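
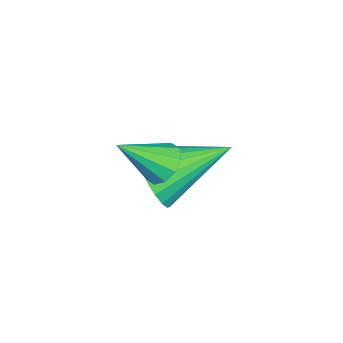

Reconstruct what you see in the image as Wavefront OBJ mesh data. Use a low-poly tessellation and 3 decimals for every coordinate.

v 0.602 2.034 -0.709
v 0.959 2.506 -1.452
v 0.018 3.826 0.149
v 0.588 2.44 -1.567
v 0.218 2.304 -1.535
v -0.085 2.121 -1.359
v -0.269 1.924 -1.071
v -0.303 1.745 -0.72
v -0.18 1.616 -0.368
v 0.078 1.56 -0.074
v 0.427 1.585 0.11
v 0.806 1.689 0.153
v 1.15 1.852 0.046
v 1.399 2.047 -0.191
v 1.51 2.239 -0.517
v 1.464 2.396 -0.877
v 1.27 2.491 -1.207
v 2.248 2.555 1.372
v 2.714 2.437 1.031
v 2.672 1.585 2.288
v 2.81 2.7 1.265
v 2.69 2.907 1.54
v 2.402 2.98 1.751
v 2.055 2.891 1.817
v 1.781 2.673 1.713
v 1.686 2.41 1.479
v 1.805 2.203 1.204
v 2.093 2.13 0.993
v 2.441 2.219 0.927
f 2 1 4
f 2 4 3
f 4 1 5
f 4 5 3
f 5 1 6
f 5 6 3
f 6 1 7
f 6 7 3
f 7 1 8
f 7 8 3
f 8 1 9
f 8 9 3
f 9 1 10
f 9 10 3
f 10 1 11
f 10 11 3
f 11 1 12
f 11 12 3
f 12 1 13
f 12 13 3
f 13 1 14
f 13 14 3
f 14 1 15
f 14 15 3
f 15 1 16
f 15 16 3
f 16 1 17
f 16 17 3
f 17 1 2
f 17 2 3
f 19 18 21
f 19 21 20
f 21 18 22
f 21 22 20
f 22 18 23
f 22 23 20
f 23 18 24
f 23 24 20
f 24 18 25
f 24 25 20
f 25 18 26
f 25 26 20
f 26 18 27
f 26 27 20
f 27 18 28
f 27 28 20
f 28 18 29
f 28 29 20
f 29 18 19
f 29 19 20



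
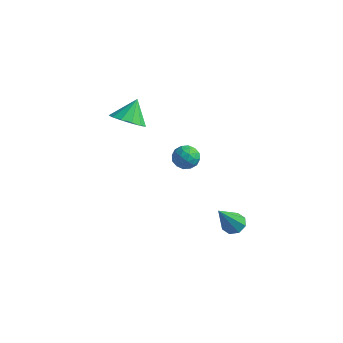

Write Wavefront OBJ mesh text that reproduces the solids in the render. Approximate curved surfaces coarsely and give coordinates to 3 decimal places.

v 3.058 1.185 -1.766
v 3.538 0.884 -1.93
v 2.942 0.095 -0.094
v 3.639 1.249 -1.684
v 3.399 1.577 -1.487
v 2.96 1.676 -1.453
v 2.578 1.487 -1.603
v 2.477 1.122 -1.848
v 2.716 0.794 -2.045
v 3.156 0.695 -2.079
v -2.87 1.595 2.267
v -2.013 1.421 2.431
v -2.89 2.405 3.233
v -2.02 1.805 2.109
v -2.297 2.122 1.837
v -2.756 2.273 1.702
v -3.251 2.208 1.746
v -3.625 1.949 1.956
v -3.76 1.577 2.265
v -3.612 1.211 2.574
v -3.229 0.968 2.786
v -2.732 0.923 2.834
v -2.278 1.092 2.701
v -0.366 2.164 1.281
v 0.292 2.289 1.349
v -0.152 1.491 0.451
v 0.506 1.616 0.519
v 0.179 1.266 0.992
v 0.047 1.682 1.505
v 0.093 2.098 0.295
v -0.039 2.514 0.808
v 0.575 2.248 0.74
v 0.629 1.734 1.17
v -0.489 2.046 0.63
v -0.435 1.532 1.06
v -0.055 2.285 1.387
v 0.195 1.495 0.413
v 0.004 1.289 0.69
v 0.39 1.362 0.73
v -0.199 1.928 1.479
v 0.187 2.002 1.519
v 0.121 1.401 1.31
v -0.047 1.778 0.281
v 0.339 1.852 0.321
v -0.25 2.418 1.07
v 0.136 2.491 1.11
v 0.019 2.379 0.49
v 0.498 2.335 1.069
v 0.623 1.94 0.582
v 0.38 2.223 0.45
v 0.303 2.467 0.752
v 0.529 2.033 1.323
v 0.654 1.638 0.835
v 0.463 1.432 1.113
v 0.385 1.676 1.414
v 0.696 2.009 0.965
v -0.514 2.142 0.965
v -0.389 1.747 0.477
v -0.245 2.104 0.386
v -0.323 2.348 0.687
v -0.483 1.84 1.218
v -0.358 1.445 0.731
v -0.163 1.313 1.048
v -0.24 1.557 1.35
v -0.556 1.771 0.835
f 2 1 4
f 2 4 3
f 4 1 5
f 4 5 3
f 5 1 6
f 5 6 3
f 6 1 7
f 6 7 3
f 7 1 8
f 7 8 3
f 8 1 9
f 8 9 3
f 9 1 10
f 9 10 3
f 10 1 2
f 10 2 3
f 12 11 14
f 12 14 13
f 14 11 15
f 14 15 13
f 15 11 16
f 15 16 13
f 16 11 17
f 16 17 13
f 17 11 18
f 17 18 13
f 18 11 19
f 18 19 13
f 19 11 20
f 19 20 13
f 20 11 21
f 20 21 13
f 21 11 22
f 21 22 13
f 22 11 23
f 22 23 13
f 23 11 12
f 23 12 13
f 24 61 40
f 61 35 64
f 40 64 29
f 61 64 40
f 24 40 36
f 40 29 41
f 36 41 25
f 40 41 36
f 24 36 45
f 36 25 46
f 45 46 31
f 36 46 45
f 24 45 57
f 45 31 60
f 57 60 34
f 45 60 57
f 24 57 61
f 57 34 65
f 61 65 35
f 57 65 61
f 25 41 52
f 41 29 55
f 52 55 33
f 41 55 52
f 29 64 42
f 64 35 63
f 42 63 28
f 64 63 42
f 35 65 62
f 65 34 58
f 62 58 26
f 65 58 62
f 34 60 59
f 60 31 47
f 59 47 30
f 60 47 59
f 31 46 51
f 46 25 48
f 51 48 32
f 46 48 51
f 27 53 39
f 53 33 54
f 39 54 28
f 53 54 39
f 27 39 37
f 39 28 38
f 37 38 26
f 39 38 37
f 27 37 44
f 37 26 43
f 44 43 30
f 37 43 44
f 27 44 49
f 44 30 50
f 49 50 32
f 44 50 49
f 27 49 53
f 49 32 56
f 53 56 33
f 49 56 53
f 28 54 42
f 54 33 55
f 42 55 29
f 54 55 42
f 26 38 62
f 38 28 63
f 62 63 35
f 38 63 62
f 30 43 59
f 43 26 58
f 59 58 34
f 43 58 59
f 32 50 51
f 50 30 47
f 51 47 31
f 50 47 51
f 33 56 52
f 56 32 48
f 52 48 25
f 56 48 52



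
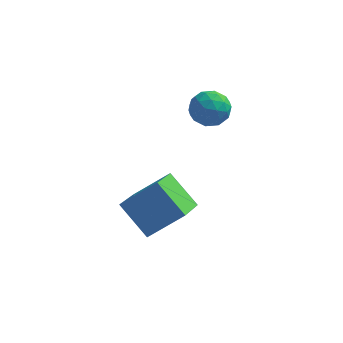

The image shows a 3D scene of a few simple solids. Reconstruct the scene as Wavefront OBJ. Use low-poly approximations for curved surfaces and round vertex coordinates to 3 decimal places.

v -4.3 -2.684 -0.819
v -2.898 -2.141 0.359
v -4.224 -0.75 -1.801
v -2.821 -0.207 -0.623
v -3.019 -3.353 -2.037
v -1.616 -2.81 -0.859
v -2.942 -1.419 -3.019
v -1.54 -0.876 -1.841
v -1.611 1.678 3.178
v -0.758 1.431 2.918
v -2.142 0.369 2.682
v -1.289 0.122 2.422
v -1.496 0.192 3.321
v -1.168 1.001 3.628
v -1.732 0.799 1.972
v -1.404 1.608 2.279
v -0.833 0.888 2.173
v -0.687 0.513 3.006
v -2.213 1.287 2.594
v -2.067 0.912 3.427
v -1.138 1.669 3.092
v -1.762 0.131 2.508
v -1.884 0.172 3.036
v -1.383 0.027 2.884
v -1.379 1.417 3.509
v -0.878 1.271 3.356
v -1.312 0.543 3.592
v -2.022 0.529 2.244
v -1.521 0.383 2.091
v -1.517 1.773 2.716
v -1.016 1.628 2.564
v -1.588 1.257 2.008
v -0.681 1.205 2.501
v -0.992 0.435 2.209
v -1.253 0.833 1.945
v -1.06 1.309 2.125
v -0.595 0.984 2.991
v -0.907 0.215 2.699
v -1.029 0.256 3.227
v -0.836 0.732 3.408
v -0.639 0.665 2.553
v -1.993 1.585 2.901
v -2.305 0.816 2.609
v -2.064 1.068 2.192
v -1.871 1.544 2.373
v -1.908 1.365 3.391
v -2.219 0.595 3.099
v -1.84 0.491 3.475
v -1.647 0.967 3.655
v -2.261 1.135 3.047
f 2 4 1
f 5 2 1
f 1 4 3
f 3 5 1
f 2 8 4
f 6 2 5
f 6 8 2
f 4 8 3
f 7 5 3
f 3 8 7
f 7 6 5
f 8 6 7
f 9 46 25
f 46 20 49
f 25 49 14
f 46 49 25
f 9 25 21
f 25 14 26
f 21 26 10
f 25 26 21
f 9 21 30
f 21 10 31
f 30 31 16
f 21 31 30
f 9 30 42
f 30 16 45
f 42 45 19
f 30 45 42
f 9 42 46
f 42 19 50
f 46 50 20
f 42 50 46
f 10 26 37
f 26 14 40
f 37 40 18
f 26 40 37
f 14 49 27
f 49 20 48
f 27 48 13
f 49 48 27
f 20 50 47
f 50 19 43
f 47 43 11
f 50 43 47
f 19 45 44
f 45 16 32
f 44 32 15
f 45 32 44
f 16 31 36
f 31 10 33
f 36 33 17
f 31 33 36
f 12 38 24
f 38 18 39
f 24 39 13
f 38 39 24
f 12 24 22
f 24 13 23
f 22 23 11
f 24 23 22
f 12 22 29
f 22 11 28
f 29 28 15
f 22 28 29
f 12 29 34
f 29 15 35
f 34 35 17
f 29 35 34
f 12 34 38
f 34 17 41
f 38 41 18
f 34 41 38
f 13 39 27
f 39 18 40
f 27 40 14
f 39 40 27
f 11 23 47
f 23 13 48
f 47 48 20
f 23 48 47
f 15 28 44
f 28 11 43
f 44 43 19
f 28 43 44
f 17 35 36
f 35 15 32
f 36 32 16
f 35 32 36
f 18 41 37
f 41 17 33
f 37 33 10
f 41 33 37



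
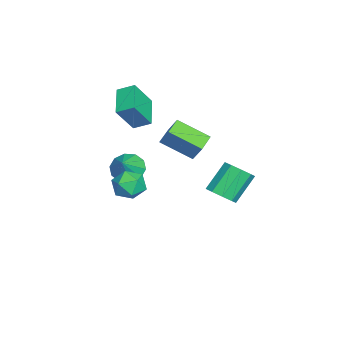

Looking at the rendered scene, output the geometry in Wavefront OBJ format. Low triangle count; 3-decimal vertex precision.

v -4.618 -1.393 1.959
v -4.546 -0.447 2.411
v -2.924 -1.193 1.27
v -2.852 -0.248 1.721
v -3.908 -2.172 3.479
v -3.836 -1.227 3.93
v -2.214 -1.973 2.789
v -2.142 -1.027 3.241
v -2.471 3.355 -3.173
v -1.829 3.997 -3.116
v -2.826 4.867 -1.67
v -3.469 4.225 -1.727
v -2.267 4.17 -3.522
v -3.265 5.04 -2.076
v -2.801 3.962 -3.765
v -3.799 4.832 -2.32
v -3.18 3.47 -3.731
v -4.178 4.339 -2.285
v -3.228 2.924 -3.436
v -4.226 3.794 -1.99
v -2.922 2.58 -3.018
v -3.919 3.449 -1.572
v -2.404 2.599 -2.672
v -3.402 3.468 -1.226
v -1.918 2.971 -2.561
v -2.916 3.841 -1.115
v -1.691 3.524 -2.736
v -2.689 4.393 -1.29
v 2.388 0.021 1.209
v 3.01 0.313 0.558
v 2.77 -1.433 0.922
v 3.392 -1.141 0.271
v 3.553 -0.973 1.188
v 3.317 -0.074 1.365
v 2.463 -1.046 0.115
v 2.227 -0.147 0.292
v 3.056 -0.347 -0.118
v 3.73 -0.301 0.545
v 2.05 -0.819 0.935
v 2.724 -0.773 1.598
v -0.899 2.093 0.442
v -1.144 0.38 1.404
v -1.996 2.4 0.709
v -2.241 0.687 1.671
v -0.519 2.593 1.429
v -0.764 0.88 2.391
v -1.616 2.9 1.696
v -1.861 1.187 2.658
v -2.672 -1.469 -1.581
v -2.068 -1.8 -2.249
v -1.608 -1.591 -0.559
v -2.017 -1.209 -2.232
v -2.216 -0.718 -1.966
v -2.59 -0.513 -1.553
v -2.994 -0.674 -1.15
v -3.276 -1.139 -0.912
v -3.327 -1.729 -0.929
v -3.128 -2.221 -1.195
v -2.755 -2.425 -1.608
v -2.35 -2.265 -2.011
f 2 4 1
f 5 2 1
f 1 4 3
f 3 5 1
f 2 8 4
f 6 2 5
f 6 8 2
f 4 8 3
f 7 5 3
f 3 8 7
f 7 6 5
f 8 6 7
f 10 9 13
f 10 13 11
f 11 13 14
f 11 14 12
f 13 9 15
f 13 15 14
f 14 15 16
f 14 16 12
f 15 9 17
f 15 17 16
f 16 17 18
f 16 18 12
f 17 9 19
f 17 19 18
f 18 19 20
f 18 20 12
f 19 9 21
f 19 21 20
f 20 21 22
f 20 22 12
f 21 9 23
f 21 23 22
f 22 23 24
f 22 24 12
f 23 9 25
f 23 25 24
f 24 25 26
f 24 26 12
f 25 9 27
f 25 27 26
f 26 27 28
f 26 28 12
f 27 9 10
f 27 10 28
f 28 10 11
f 28 11 12
f 29 40 34
f 29 34 30
f 29 30 36
f 29 36 39
f 29 39 40
f 30 34 38
f 34 40 33
f 40 39 31
f 39 36 35
f 36 30 37
f 32 38 33
f 32 33 31
f 32 31 35
f 32 35 37
f 32 37 38
f 33 38 34
f 31 33 40
f 35 31 39
f 37 35 36
f 38 37 30
f 42 44 41
f 45 42 41
f 41 44 43
f 43 45 41
f 42 48 44
f 46 42 45
f 46 48 42
f 44 48 43
f 47 45 43
f 43 48 47
f 47 46 45
f 48 46 47
f 50 49 52
f 50 52 51
f 52 49 53
f 52 53 51
f 53 49 54
f 53 54 51
f 54 49 55
f 54 55 51
f 55 49 56
f 55 56 51
f 56 49 57
f 56 57 51
f 57 49 58
f 57 58 51
f 58 49 59
f 58 59 51
f 59 49 60
f 59 60 51
f 60 49 50
f 60 50 51



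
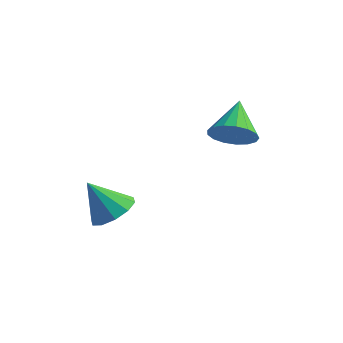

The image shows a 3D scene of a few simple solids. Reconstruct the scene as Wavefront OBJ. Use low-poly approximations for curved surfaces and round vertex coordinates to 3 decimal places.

v 0.594 0.317 3.282
v 1.455 0.373 3.601
v 0.186 1.703 4.138
v 1.465 0.606 3.227
v 1.276 0.774 2.867
v 0.93 0.836 2.601
v 0.508 0.78 2.491
v 0.105 0.617 2.563
v -0.186 0.386 2.799
v -0.298 0.139 3.145
v -0.206 -0.068 3.523
v 0.069 -0.186 3.846
v 0.465 -0.189 4.039
v 0.89 -0.076 4.059
v 1.247 0.126 3.901
v -2.259 -3.181 0.615
v -1.558 -2.894 1.137
v -3.161 -3.359 1.925
v -1.864 -2.438 0.988
v -2.321 -2.266 0.697
v -2.755 -2.444 0.375
v -2.999 -2.902 0.144
v -2.961 -3.467 0.093
v -2.655 -3.923 0.242
v -2.197 -4.095 0.533
v -1.764 -3.918 0.855
v -1.52 -3.459 1.086
f 2 1 4
f 2 4 3
f 4 1 5
f 4 5 3
f 5 1 6
f 5 6 3
f 6 1 7
f 6 7 3
f 7 1 8
f 7 8 3
f 8 1 9
f 8 9 3
f 9 1 10
f 9 10 3
f 10 1 11
f 10 11 3
f 11 1 12
f 11 12 3
f 12 1 13
f 12 13 3
f 13 1 14
f 13 14 3
f 14 1 15
f 14 15 3
f 15 1 2
f 15 2 3
f 17 16 19
f 17 19 18
f 19 16 20
f 19 20 18
f 20 16 21
f 20 21 18
f 21 16 22
f 21 22 18
f 22 16 23
f 22 23 18
f 23 16 24
f 23 24 18
f 24 16 25
f 24 25 18
f 25 16 26
f 25 26 18
f 26 16 27
f 26 27 18
f 27 16 17
f 27 17 18



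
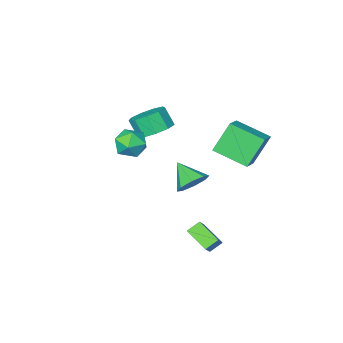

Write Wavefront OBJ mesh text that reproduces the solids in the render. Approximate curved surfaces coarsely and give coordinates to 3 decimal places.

v -1.085 -0.318 -1.53
v -0.764 -0.87 -2.338
v -0.915 -1.682 -0.53
v -0.169 -0.518 -1.958
v -0.111 -0.048 -1.327
v -0.624 0.263 -0.815
v -1.406 0.234 -0.722
v -2 -0.118 -1.102
v -2.058 -0.587 -1.732
v -1.546 -0.899 -2.245
v 0.698 4.131 -3.564
v 0.948 2.712 -2.916
v -0.033 4.23 -3.066
v 0.217 2.811 -2.418
v 1.263 4.569 -2.822
v 1.513 3.15 -2.174
v 0.532 4.668 -2.324
v 0.782 3.249 -1.676
v -0.02 -2.395 2.004
v 0.523 -1.542 2.435
v 0.723 -2.211 3.508
v 0.18 -3.065 3.076
v -0.208 -1.492 2.602
v -0.009 -2.161 3.675
v -0.852 -1.865 2.489
v -0.652 -2.534 3.562
v -1.106 -2.486 2.149
v -0.907 -3.155 3.222
v -0.852 -3.065 1.741
v -0.653 -3.734 2.814
v -0.209 -3.33 1.456
v -0.009 -3.999 2.528
v 0.523 -3.158 1.427
v 0.723 -3.827 2.499
v 1.001 -2.629 1.668
v 1.201 -3.298 2.74
v 1.001 -1.991 2.066
v 1.201 -2.66 3.139
v -2.014 2.425 4.827
v -1.041 3.259 5.413
v -3.054 4.11 4.157
v -2.081 4.944 4.744
v -0.959 2.396 3.116
v 0.014 3.23 3.703
v -1.999 4.081 2.447
v -1.026 4.915 3.033
v 3.312 1.114 3.151
v 3.824 1.098 4.034
v 2.656 -0.358 3.506
v 3.168 -0.374 4.389
v 2.403 0.288 4.254
v 2.809 1.198 4.034
v 3.671 -0.458 3.506
v 4.077 0.452 3.286
v 4.046 0.127 4.252
v 3.262 0.588 4.715
v 3.218 0.152 2.825
v 2.434 0.613 3.288
f 2 1 4
f 2 4 3
f 4 1 5
f 4 5 3
f 5 1 6
f 5 6 3
f 6 1 7
f 6 7 3
f 7 1 8
f 7 8 3
f 8 1 9
f 8 9 3
f 9 1 10
f 9 10 3
f 10 1 2
f 10 2 3
f 12 14 11
f 15 12 11
f 11 14 13
f 13 15 11
f 12 18 14
f 16 12 15
f 16 18 12
f 14 18 13
f 17 15 13
f 13 18 17
f 17 16 15
f 18 16 17
f 20 19 23
f 20 23 21
f 21 23 24
f 21 24 22
f 23 19 25
f 23 25 24
f 24 25 26
f 24 26 22
f 25 19 27
f 25 27 26
f 26 27 28
f 26 28 22
f 27 19 29
f 27 29 28
f 28 29 30
f 28 30 22
f 29 19 31
f 29 31 30
f 30 31 32
f 30 32 22
f 31 19 33
f 31 33 32
f 32 33 34
f 32 34 22
f 33 19 35
f 33 35 34
f 34 35 36
f 34 36 22
f 35 19 37
f 35 37 36
f 36 37 38
f 36 38 22
f 37 19 20
f 37 20 38
f 38 20 21
f 38 21 22
f 40 42 39
f 43 40 39
f 39 42 41
f 41 43 39
f 40 46 42
f 44 40 43
f 44 46 40
f 42 46 41
f 45 43 41
f 41 46 45
f 45 44 43
f 46 44 45
f 47 58 52
f 47 52 48
f 47 48 54
f 47 54 57
f 47 57 58
f 48 52 56
f 52 58 51
f 58 57 49
f 57 54 53
f 54 48 55
f 50 56 51
f 50 51 49
f 50 49 53
f 50 53 55
f 50 55 56
f 51 56 52
f 49 51 58
f 53 49 57
f 55 53 54
f 56 55 48



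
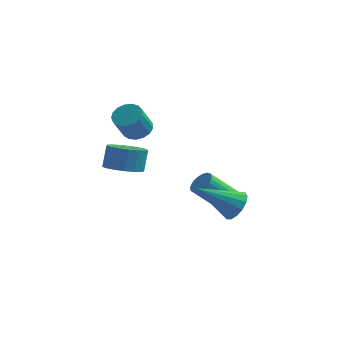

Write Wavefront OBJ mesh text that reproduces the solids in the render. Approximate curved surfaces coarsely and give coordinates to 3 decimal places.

v 4.193 0.551 -1.129
v 4.485 0.974 -0.503
v 2.587 -0.111 0.069
v 4.228 1.239 -0.702
v 3.961 1.319 -1.015
v 3.756 1.193 -1.359
v 3.669 0.896 -1.641
v 3.722 0.506 -1.786
v 3.901 0.128 -1.754
v 4.159 -0.136 -1.555
v 4.425 -0.217 -1.242
v 4.63 -0.091 -0.898
v 4.717 0.207 -0.616
v 4.664 0.597 -0.471
v -1.2 4.007 0.99
v -0.825 4.502 1.374
v -1.086 3.769 2.574
v -1.46 3.273 2.19
v -1.153 4.624 1.377
v -1.414 3.891 2.577
v -1.491 4.604 1.292
v -1.752 3.871 2.491
v -1.762 4.447 1.137
v -2.023 3.714 2.337
v -1.905 4.19 0.949
v -2.166 3.457 2.148
v -1.886 3.89 0.77
v -2.147 3.157 1.97
v -1.709 3.617 0.641
v -1.97 2.884 1.841
v -1.416 3.434 0.593
v -1.677 2.701 1.793
v -1.073 3.381 0.635
v -1.334 2.648 1.835
v -0.759 3.472 0.759
v -1.02 2.739 1.959
v -0.546 3.685 0.936
v -0.807 2.952 2.136
v -0.483 3.972 1.125
v -0.744 3.239 2.325
v -0.584 4.267 1.283
v -0.845 3.534 2.483
v 3.373 2.955 -2.399
v 3.82 3.072 -1.955
v 2.613 2.462 -0.578
v 2.167 2.345 -1.021
v 3.691 3.304 -1.966
v 2.484 2.694 -0.589
v 3.506 3.476 -2.051
v 2.299 2.866 -0.674
v 3.299 3.558 -2.197
v 2.092 2.948 -0.82
v 3.104 3.535 -2.377
v 1.898 2.925 -1
v 2.957 3.413 -2.561
v 1.75 2.803 -1.184
v 2.881 3.211 -2.717
v 1.674 2.601 -1.34
v 2.89 2.965 -2.818
v 1.683 2.354 -1.441
v 2.983 2.717 -2.846
v 1.776 2.107 -1.469
v 3.143 2.51 -2.797
v 1.937 1.9 -1.42
v 3.344 2.381 -2.679
v 2.137 1.771 -1.302
v 3.549 2.35 -2.513
v 2.342 1.74 -1.136
v 3.724 2.424 -2.326
v 2.517 1.814 -0.949
v 3.838 2.59 -2.153
v 2.632 1.98 -0.775
v 3.872 2.819 -2.021
v 2.666 2.209 -0.644
v -1.604 3.067 -1.138
v -0.691 2.849 -1.081
v -0.644 3.336 0.015
v -1.556 3.553 -0.042
v -0.692 3.261 -1.263
v -0.645 3.747 -0.167
v -0.902 3.628 -1.417
v -0.855 4.114 -0.321
v -1.273 3.866 -1.507
v -1.226 4.352 -0.411
v -1.72 3.921 -1.512
v -1.673 4.408 -0.416
v -2.14 3.781 -1.432
v -2.092 4.267 -0.336
v -2.437 3.477 -1.284
v -2.39 3.963 -0.188
v -2.543 3.079 -1.103
v -2.496 3.565 -0.007
v -2.434 2.678 -0.93
v -2.387 3.165 0.166
v -2.135 2.367 -0.805
v -2.088 2.853 0.291
v -1.714 2.215 -0.756
v -1.667 2.702 0.34
v -1.268 2.259 -0.794
v -1.221 2.745 0.302
v -0.899 2.488 -0.912
v -0.851 2.974 0.185
f 2 1 4
f 2 4 3
f 4 1 5
f 4 5 3
f 5 1 6
f 5 6 3
f 6 1 7
f 6 7 3
f 7 1 8
f 7 8 3
f 8 1 9
f 8 9 3
f 9 1 10
f 9 10 3
f 10 1 11
f 10 11 3
f 11 1 12
f 11 12 3
f 12 1 13
f 12 13 3
f 13 1 14
f 13 14 3
f 14 1 2
f 14 2 3
f 16 15 19
f 16 19 17
f 17 19 20
f 17 20 18
f 19 15 21
f 19 21 20
f 20 21 22
f 20 22 18
f 21 15 23
f 21 23 22
f 22 23 24
f 22 24 18
f 23 15 25
f 23 25 24
f 24 25 26
f 24 26 18
f 25 15 27
f 25 27 26
f 26 27 28
f 26 28 18
f 27 15 29
f 27 29 28
f 28 29 30
f 28 30 18
f 29 15 31
f 29 31 30
f 30 31 32
f 30 32 18
f 31 15 33
f 31 33 32
f 32 33 34
f 32 34 18
f 33 15 35
f 33 35 34
f 34 35 36
f 34 36 18
f 35 15 37
f 35 37 36
f 36 37 38
f 36 38 18
f 37 15 39
f 37 39 38
f 38 39 40
f 38 40 18
f 39 15 41
f 39 41 40
f 40 41 42
f 40 42 18
f 41 15 16
f 41 16 42
f 42 16 17
f 42 17 18
f 44 43 47
f 44 47 45
f 45 47 48
f 45 48 46
f 47 43 49
f 47 49 48
f 48 49 50
f 48 50 46
f 49 43 51
f 49 51 50
f 50 51 52
f 50 52 46
f 51 43 53
f 51 53 52
f 52 53 54
f 52 54 46
f 53 43 55
f 53 55 54
f 54 55 56
f 54 56 46
f 55 43 57
f 55 57 56
f 56 57 58
f 56 58 46
f 57 43 59
f 57 59 58
f 58 59 60
f 58 60 46
f 59 43 61
f 59 61 60
f 60 61 62
f 60 62 46
f 61 43 63
f 61 63 62
f 62 63 64
f 62 64 46
f 63 43 65
f 63 65 64
f 64 65 66
f 64 66 46
f 65 43 67
f 65 67 66
f 66 67 68
f 66 68 46
f 67 43 69
f 67 69 68
f 68 69 70
f 68 70 46
f 69 43 71
f 69 71 70
f 70 71 72
f 70 72 46
f 71 43 73
f 71 73 72
f 72 73 74
f 72 74 46
f 73 43 44
f 73 44 74
f 74 44 45
f 74 45 46
f 76 75 79
f 76 79 77
f 77 79 80
f 77 80 78
f 79 75 81
f 79 81 80
f 80 81 82
f 80 82 78
f 81 75 83
f 81 83 82
f 82 83 84
f 82 84 78
f 83 75 85
f 83 85 84
f 84 85 86
f 84 86 78
f 85 75 87
f 85 87 86
f 86 87 88
f 86 88 78
f 87 75 89
f 87 89 88
f 88 89 90
f 88 90 78
f 89 75 91
f 89 91 90
f 90 91 92
f 90 92 78
f 91 75 93
f 91 93 92
f 92 93 94
f 92 94 78
f 93 75 95
f 93 95 94
f 94 95 96
f 94 96 78
f 95 75 97
f 95 97 96
f 96 97 98
f 96 98 78
f 97 75 99
f 97 99 98
f 98 99 100
f 98 100 78
f 99 75 101
f 99 101 100
f 100 101 102
f 100 102 78
f 101 75 76
f 101 76 102
f 102 76 77
f 102 77 78



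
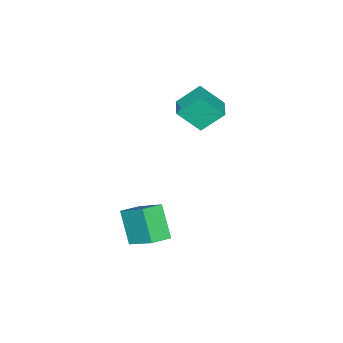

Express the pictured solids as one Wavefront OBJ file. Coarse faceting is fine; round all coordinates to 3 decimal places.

v -3.568 -1.109 0.394
v -2.958 -2.082 1.579
v -2.681 -0.448 0.481
v -2.071 -1.421 1.665
v -2.829 -1.959 -0.685
v -2.219 -2.932 0.499
v -1.942 -1.298 -0.599
v -1.332 -2.271 0.586
v 3.14 -2.165 -3.244
v 3.439 -0.658 -1.996
v 2.186 -1.806 -3.45
v 2.485 -0.298 -2.202
v 3.815 -1.162 -4.618
v 4.114 0.346 -3.37
v 2.861 -0.802 -4.824
v 3.16 0.705 -3.576
f 2 4 1
f 5 2 1
f 1 4 3
f 3 5 1
f 2 8 4
f 6 2 5
f 6 8 2
f 4 8 3
f 7 5 3
f 3 8 7
f 7 6 5
f 8 6 7
f 10 12 9
f 13 10 9
f 9 12 11
f 11 13 9
f 10 16 12
f 14 10 13
f 14 16 10
f 12 16 11
f 15 13 11
f 11 16 15
f 15 14 13
f 16 14 15



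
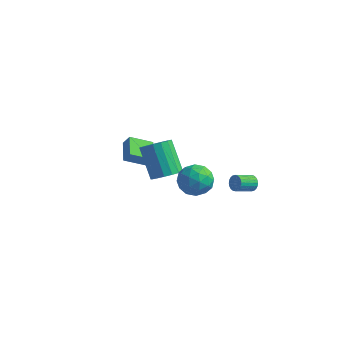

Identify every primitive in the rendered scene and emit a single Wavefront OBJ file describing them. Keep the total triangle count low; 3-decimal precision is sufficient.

v -0.32 0.493 0.192
v 0.429 0.914 0.55
v -0.772 1.607 2.245
v -1.52 1.187 1.888
v 0.244 1.226 0.292
v -0.956 1.92 1.987
v -0.069 1.37 0.011
v -1.27 2.064 1.706
v -0.44 1.314 -0.229
v -1.641 2.007 1.467
v -0.783 1.069 -0.372
v -1.984 1.763 1.324
v -1.021 0.693 -0.386
v -2.221 1.386 1.31
v -1.097 0.27 -0.267
v -2.298 0.964 1.428
v -0.996 -0.101 -0.043
v -2.196 0.593 1.652
v -0.739 -0.336 0.235
v -1.94 0.358 1.93
v -0.387 -0.381 0.503
v -1.587 0.313 2.198
v -0.019 -0.226 0.7
v -1.219 0.468 2.395
v 0.28 0.094 0.78
v -0.921 0.788 2.476
v 0.441 0.505 0.727
v -0.759 1.199 2.422
v 1.35 -0.293 2.138
v 2.124 0.444 2.048
v 1.896 -1.044 0.672
v 2.67 -0.307 0.582
v 2.714 -1.038 1.365
v 2.377 -0.574 2.271
v 1.643 -0.026 0.449
v 1.306 0.438 1.355
v 2.304 0.609 1.004
v 2.967 -0.016 1.57
v 1.053 -0.584 1.15
v 1.716 -1.209 1.716
v 1.689 0.141 2.222
v 2.331 -0.741 0.498
v 2.357 -1.171 0.959
v 2.812 -0.737 0.906
v 1.838 -0.457 2.353
v 2.293 -0.023 2.3
v 2.64 -0.894 1.899
v 1.727 -0.577 0.42
v 2.182 -0.143 0.367
v 1.208 0.137 1.814
v 1.663 0.571 1.761
v 1.38 0.294 0.821
v 2.25 0.672 1.555
v 2.571 0.231 0.693
v 1.967 0.395 0.615
v 1.769 0.668 1.148
v 2.639 0.305 1.888
v 2.96 -0.137 1.026
v 2.986 -0.566 1.487
v 2.788 -0.294 2.019
v 2.745 0.402 1.274
v 1.06 -0.463 1.694
v 1.381 -0.905 0.832
v 1.232 -0.306 0.701
v 1.034 -0.034 1.233
v 1.449 -0.831 2.027
v 1.77 -1.272 1.165
v 2.251 -1.268 1.572
v 2.053 -0.995 2.105
v 1.275 -1.002 1.446
v 3.887 2.439 0.064
v 4.221 2.467 0.474
v 3.747 1.51 0.927
v 3.413 1.481 0.516
v 4.062 2.579 0.544
v 3.588 1.622 0.996
v 3.876 2.669 0.541
v 3.402 1.712 0.993
v 3.692 2.725 0.465
v 3.218 1.767 0.917
v 3.537 2.737 0.328
v 3.063 1.779 0.78
v 3.436 2.703 0.151
v 2.962 1.746 0.603
v 3.403 2.629 -0.04
v 2.929 1.672 0.412
v 3.444 2.526 -0.214
v 2.971 1.569 0.238
v 3.553 2.41 -0.347
v 3.079 1.453 0.106
v 3.712 2.298 -0.416
v 3.238 1.341 0.036
v 3.898 2.208 -0.413
v 3.424 1.251 0.039
v 4.082 2.153 -0.337
v 3.608 1.195 0.115
v 4.237 2.141 -0.2
v 3.763 1.183 0.252
v 4.338 2.174 -0.023
v 3.864 1.217 0.429
v 4.371 2.248 0.168
v 3.897 1.291 0.62
v 4.329 2.351 0.342
v 3.856 1.394 0.794
v -4.03 1.659 -0.925
v -4.818 2.776 -0.474
v -3.066 2.609 -1.595
v -3.854 3.726 -1.144
v -3.586 1.694 -0.236
v -4.374 2.811 0.215
v -2.622 2.644 -0.906
v -3.41 3.761 -0.455
f 2 1 5
f 2 5 3
f 3 5 6
f 3 6 4
f 5 1 7
f 5 7 6
f 6 7 8
f 6 8 4
f 7 1 9
f 7 9 8
f 8 9 10
f 8 10 4
f 9 1 11
f 9 11 10
f 10 11 12
f 10 12 4
f 11 1 13
f 11 13 12
f 12 13 14
f 12 14 4
f 13 1 15
f 13 15 14
f 14 15 16
f 14 16 4
f 15 1 17
f 15 17 16
f 16 17 18
f 16 18 4
f 17 1 19
f 17 19 18
f 18 19 20
f 18 20 4
f 19 1 21
f 19 21 20
f 20 21 22
f 20 22 4
f 21 1 23
f 21 23 22
f 22 23 24
f 22 24 4
f 23 1 25
f 23 25 24
f 24 25 26
f 24 26 4
f 25 1 27
f 25 27 26
f 26 27 28
f 26 28 4
f 27 1 2
f 27 2 28
f 28 2 3
f 28 3 4
f 29 66 45
f 66 40 69
f 45 69 34
f 66 69 45
f 29 45 41
f 45 34 46
f 41 46 30
f 45 46 41
f 29 41 50
f 41 30 51
f 50 51 36
f 41 51 50
f 29 50 62
f 50 36 65
f 62 65 39
f 50 65 62
f 29 62 66
f 62 39 70
f 66 70 40
f 62 70 66
f 30 46 57
f 46 34 60
f 57 60 38
f 46 60 57
f 34 69 47
f 69 40 68
f 47 68 33
f 69 68 47
f 40 70 67
f 70 39 63
f 67 63 31
f 70 63 67
f 39 65 64
f 65 36 52
f 64 52 35
f 65 52 64
f 36 51 56
f 51 30 53
f 56 53 37
f 51 53 56
f 32 58 44
f 58 38 59
f 44 59 33
f 58 59 44
f 32 44 42
f 44 33 43
f 42 43 31
f 44 43 42
f 32 42 49
f 42 31 48
f 49 48 35
f 42 48 49
f 32 49 54
f 49 35 55
f 54 55 37
f 49 55 54
f 32 54 58
f 54 37 61
f 58 61 38
f 54 61 58
f 33 59 47
f 59 38 60
f 47 60 34
f 59 60 47
f 31 43 67
f 43 33 68
f 67 68 40
f 43 68 67
f 35 48 64
f 48 31 63
f 64 63 39
f 48 63 64
f 37 55 56
f 55 35 52
f 56 52 36
f 55 52 56
f 38 61 57
f 61 37 53
f 57 53 30
f 61 53 57
f 72 71 75
f 72 75 73
f 73 75 76
f 73 76 74
f 75 71 77
f 75 77 76
f 76 77 78
f 76 78 74
f 77 71 79
f 77 79 78
f 78 79 80
f 78 80 74
f 79 71 81
f 79 81 80
f 80 81 82
f 80 82 74
f 81 71 83
f 81 83 82
f 82 83 84
f 82 84 74
f 83 71 85
f 83 85 84
f 84 85 86
f 84 86 74
f 85 71 87
f 85 87 86
f 86 87 88
f 86 88 74
f 87 71 89
f 87 89 88
f 88 89 90
f 88 90 74
f 89 71 91
f 89 91 90
f 90 91 92
f 90 92 74
f 91 71 93
f 91 93 92
f 92 93 94
f 92 94 74
f 93 71 95
f 93 95 94
f 94 95 96
f 94 96 74
f 95 71 97
f 95 97 96
f 96 97 98
f 96 98 74
f 97 71 99
f 97 99 98
f 98 99 100
f 98 100 74
f 99 71 101
f 99 101 100
f 100 101 102
f 100 102 74
f 101 71 103
f 101 103 102
f 102 103 104
f 102 104 74
f 103 71 72
f 103 72 104
f 104 72 73
f 104 73 74
f 106 108 105
f 109 106 105
f 105 108 107
f 107 109 105
f 106 112 108
f 110 106 109
f 110 112 106
f 108 112 107
f 111 109 107
f 107 112 111
f 111 110 109
f 112 110 111



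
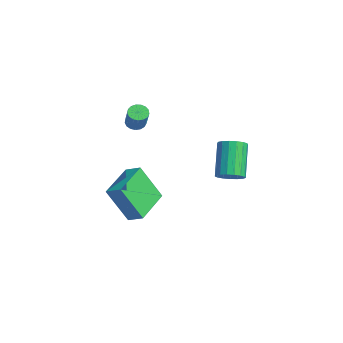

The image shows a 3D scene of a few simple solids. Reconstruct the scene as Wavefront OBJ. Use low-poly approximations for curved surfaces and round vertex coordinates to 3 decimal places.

v -2.9 -1.198 -3.124
v -3.282 -2.169 -1.187
v -4.378 0.258 -2.685
v -4.76 -0.714 -0.749
v -2.26 -0.666 -2.731
v -2.642 -1.638 -0.795
v -3.738 0.789 -2.293
v -4.12 -0.182 -0.356
v -3.194 -0.686 3.315
v -2.917 -1.03 3.059
v -2.089 -1.158 4.13
v -2.366 -0.814 4.385
v -2.812 -0.817 3.003
v -1.984 -0.945 4.074
v -2.795 -0.574 3.018
v -1.966 -0.702 4.089
v -2.868 -0.357 3.101
v -2.04 -0.484 4.172
v -3.017 -0.215 3.233
v -2.188 -0.342 4.304
v -3.206 -0.181 3.384
v -2.377 -0.308 4.455
v -3.393 -0.263 3.518
v -2.564 -0.39 4.589
v -3.534 -0.442 3.606
v -2.705 -0.569 4.677
v -3.597 -0.677 3.627
v -2.768 -0.804 4.698
v -3.568 -0.914 3.577
v -2.739 -1.041 4.648
v -3.454 -1.099 3.466
v -2.625 -1.226 4.537
v -3.28 -1.189 3.321
v -2.451 -1.316 4.392
v -3.086 -1.165 3.174
v -2.257 -1.292 4.245
v 0.732 2.575 1.123
v 1.168 2.238 1.571
v 0.025 2.768 3.085
v -0.412 3.105 2.637
v 1.294 2.554 1.556
v 0.151 3.084 3.07
v 1.292 2.874 1.441
v 0.148 3.404 2.955
v 1.161 3.125 1.254
v 0.017 3.655 2.768
v 0.932 3.251 1.037
v -0.212 3.781 2.551
v 0.657 3.222 0.84
v -0.487 3.752 2.354
v 0.399 3.044 0.707
v -0.745 3.574 2.221
v 0.217 2.759 0.67
v -0.926 3.289 2.184
v 0.154 2.432 0.736
v -0.99 2.962 2.25
v 0.223 2.138 0.891
v -0.921 2.668 2.405
v 0.408 1.944 1.1
v -0.736 2.474 2.613
v 0.668 1.894 1.313
v -0.476 2.424 2.827
v 0.942 2 1.483
v -0.202 2.53 2.997
f 2 4 1
f 5 2 1
f 1 4 3
f 3 5 1
f 2 8 4
f 6 2 5
f 6 8 2
f 4 8 3
f 7 5 3
f 3 8 7
f 7 6 5
f 8 6 7
f 10 9 13
f 10 13 11
f 11 13 14
f 11 14 12
f 13 9 15
f 13 15 14
f 14 15 16
f 14 16 12
f 15 9 17
f 15 17 16
f 16 17 18
f 16 18 12
f 17 9 19
f 17 19 18
f 18 19 20
f 18 20 12
f 19 9 21
f 19 21 20
f 20 21 22
f 20 22 12
f 21 9 23
f 21 23 22
f 22 23 24
f 22 24 12
f 23 9 25
f 23 25 24
f 24 25 26
f 24 26 12
f 25 9 27
f 25 27 26
f 26 27 28
f 26 28 12
f 27 9 29
f 27 29 28
f 28 29 30
f 28 30 12
f 29 9 31
f 29 31 30
f 30 31 32
f 30 32 12
f 31 9 33
f 31 33 32
f 32 33 34
f 32 34 12
f 33 9 35
f 33 35 34
f 34 35 36
f 34 36 12
f 35 9 10
f 35 10 36
f 36 10 11
f 36 11 12
f 38 37 41
f 38 41 39
f 39 41 42
f 39 42 40
f 41 37 43
f 41 43 42
f 42 43 44
f 42 44 40
f 43 37 45
f 43 45 44
f 44 45 46
f 44 46 40
f 45 37 47
f 45 47 46
f 46 47 48
f 46 48 40
f 47 37 49
f 47 49 48
f 48 49 50
f 48 50 40
f 49 37 51
f 49 51 50
f 50 51 52
f 50 52 40
f 51 37 53
f 51 53 52
f 52 53 54
f 52 54 40
f 53 37 55
f 53 55 54
f 54 55 56
f 54 56 40
f 55 37 57
f 55 57 56
f 56 57 58
f 56 58 40
f 57 37 59
f 57 59 58
f 58 59 60
f 58 60 40
f 59 37 61
f 59 61 60
f 60 61 62
f 60 62 40
f 61 37 63
f 61 63 62
f 62 63 64
f 62 64 40
f 63 37 38
f 63 38 64
f 64 38 39
f 64 39 40



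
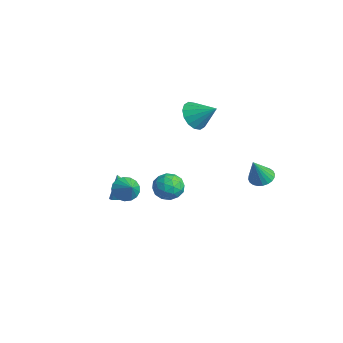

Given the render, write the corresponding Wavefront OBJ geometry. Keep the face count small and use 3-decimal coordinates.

v -1.21 -2.169 -1.89
v -0.609 -1.691 -1.603
v -1.71 -2.331 -0.57
v -0.899 -1.439 -1.682
v -1.261 -1.354 -1.808
v -1.611 -1.456 -1.953
v -1.87 -1.721 -2.084
v -1.977 -2.089 -2.17
v -1.909 -2.474 -2.192
v -1.681 -2.79 -2.144
v -1.345 -2.964 -2.039
v -0.978 -2.955 -1.899
v -0.665 -2.766 -1.757
v -0.476 -2.44 -1.646
v -0.456 -2.052 -1.59
v -4.201 3.425 1.084
v -3.856 3.882 0.264
v -3.179 4.255 1.976
v -4.244 4.182 0.431
v -4.621 4.278 0.772
v -4.885 4.146 1.198
v -4.966 3.821 1.592
v -4.842 3.39 1.851
v -4.546 2.968 1.904
v -4.158 2.669 1.737
v -3.781 2.573 1.395
v -3.517 2.705 0.97
v -3.436 3.03 0.575
v -3.56 3.461 0.317
v 2.056 -1.472 1.057
v 2.572 -1.054 1.623
v 3.188 -2.086 0.477
v 3.704 -1.668 1.043
v 3.169 -2.298 1.323
v 2.47 -1.919 1.682
v 3.29 -1.221 0.418
v 2.591 -0.842 0.777
v 3.335 -0.899 1.229
v 3.26 -1.565 1.788
v 2.5 -1.575 0.312
v 2.425 -2.241 0.871
v 2.215 -1.209 1.391
v 3.545 -1.931 0.709
v 3.231 -2.301 0.874
v 3.535 -2.056 1.207
v 2.155 -1.718 1.425
v 2.458 -1.472 1.758
v 2.809 -2.203 1.582
v 3.302 -1.668 0.342
v 3.605 -1.422 0.675
v 2.225 -1.084 0.893
v 2.529 -0.839 1.226
v 2.951 -0.937 0.518
v 2.967 -0.873 1.492
v 3.632 -1.233 1.151
v 3.389 -0.97 0.784
v 2.977 -0.748 0.994
v 2.923 -1.264 1.82
v 3.588 -1.625 1.48
v 3.274 -1.995 1.644
v 2.863 -1.772 1.855
v 3.371 -1.173 1.588
v 2.172 -1.515 0.62
v 2.837 -1.876 0.28
v 2.897 -1.368 0.245
v 2.486 -1.145 0.456
v 2.128 -1.907 0.949
v 2.793 -2.267 0.608
v 2.783 -2.392 1.106
v 2.371 -2.17 1.316
v 2.389 -1.967 0.512
v -0.415 -2.431 -0.868
v -0.018 -1.986 -1.37
v 0.455 -2.469 -0.212
v -0.18 -1.74 -1.141
v -0.396 -1.652 -0.849
v -0.616 -1.743 -0.562
v -0.791 -1.992 -0.344
v -0.879 -2.341 -0.247
v -0.861 -2.711 -0.292
v -0.741 -3.017 -0.469
v -0.546 -3.189 -0.737
v -0.321 -3.187 -1.035
v -0.118 -3.013 -1.295
v 0.017 -2.704 -1.457
v 0.053 -2.334 -1.484
v 3.116 3.614 0.43
v 3.814 3.615 0.3
v 3.384 2.946 1.87
v 3.781 3.862 0.421
v 3.647 4.071 0.543
v 3.432 4.211 0.648
v 3.169 4.26 0.72
v 2.898 4.211 0.747
v 2.66 4.07 0.727
v 2.491 3.861 0.661
v 2.418 3.613 0.56
v 2.45 3.366 0.439
v 2.584 3.157 0.317
v 2.799 3.017 0.212
v 3.062 2.968 0.14
v 3.334 3.017 0.113
v 3.572 3.158 0.133
v 3.74 3.367 0.199
f 2 1 4
f 2 4 3
f 4 1 5
f 4 5 3
f 5 1 6
f 5 6 3
f 6 1 7
f 6 7 3
f 7 1 8
f 7 8 3
f 8 1 9
f 8 9 3
f 9 1 10
f 9 10 3
f 10 1 11
f 10 11 3
f 11 1 12
f 11 12 3
f 12 1 13
f 12 13 3
f 13 1 14
f 13 14 3
f 14 1 15
f 14 15 3
f 15 1 2
f 15 2 3
f 17 16 19
f 17 19 18
f 19 16 20
f 19 20 18
f 20 16 21
f 20 21 18
f 21 16 22
f 21 22 18
f 22 16 23
f 22 23 18
f 23 16 24
f 23 24 18
f 24 16 25
f 24 25 18
f 25 16 26
f 25 26 18
f 26 16 27
f 26 27 18
f 27 16 28
f 27 28 18
f 28 16 29
f 28 29 18
f 29 16 17
f 29 17 18
f 30 67 46
f 67 41 70
f 46 70 35
f 67 70 46
f 30 46 42
f 46 35 47
f 42 47 31
f 46 47 42
f 30 42 51
f 42 31 52
f 51 52 37
f 42 52 51
f 30 51 63
f 51 37 66
f 63 66 40
f 51 66 63
f 30 63 67
f 63 40 71
f 67 71 41
f 63 71 67
f 31 47 58
f 47 35 61
f 58 61 39
f 47 61 58
f 35 70 48
f 70 41 69
f 48 69 34
f 70 69 48
f 41 71 68
f 71 40 64
f 68 64 32
f 71 64 68
f 40 66 65
f 66 37 53
f 65 53 36
f 66 53 65
f 37 52 57
f 52 31 54
f 57 54 38
f 52 54 57
f 33 59 45
f 59 39 60
f 45 60 34
f 59 60 45
f 33 45 43
f 45 34 44
f 43 44 32
f 45 44 43
f 33 43 50
f 43 32 49
f 50 49 36
f 43 49 50
f 33 50 55
f 50 36 56
f 55 56 38
f 50 56 55
f 33 55 59
f 55 38 62
f 59 62 39
f 55 62 59
f 34 60 48
f 60 39 61
f 48 61 35
f 60 61 48
f 32 44 68
f 44 34 69
f 68 69 41
f 44 69 68
f 36 49 65
f 49 32 64
f 65 64 40
f 49 64 65
f 38 56 57
f 56 36 53
f 57 53 37
f 56 53 57
f 39 62 58
f 62 38 54
f 58 54 31
f 62 54 58
f 73 72 75
f 73 75 74
f 75 72 76
f 75 76 74
f 76 72 77
f 76 77 74
f 77 72 78
f 77 78 74
f 78 72 79
f 78 79 74
f 79 72 80
f 79 80 74
f 80 72 81
f 80 81 74
f 81 72 82
f 81 82 74
f 82 72 83
f 82 83 74
f 83 72 84
f 83 84 74
f 84 72 85
f 84 85 74
f 85 72 86
f 85 86 74
f 86 72 73
f 86 73 74
f 88 87 90
f 88 90 89
f 90 87 91
f 90 91 89
f 91 87 92
f 91 92 89
f 92 87 93
f 92 93 89
f 93 87 94
f 93 94 89
f 94 87 95
f 94 95 89
f 95 87 96
f 95 96 89
f 96 87 97
f 96 97 89
f 97 87 98
f 97 98 89
f 98 87 99
f 98 99 89
f 99 87 100
f 99 100 89
f 100 87 101
f 100 101 89
f 101 87 102
f 101 102 89
f 102 87 103
f 102 103 89
f 103 87 104
f 103 104 89
f 104 87 88
f 104 88 89



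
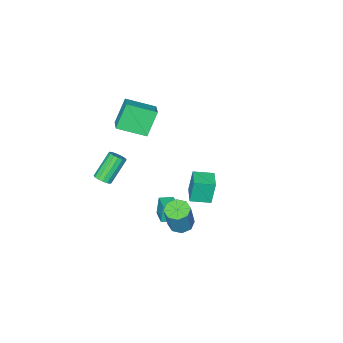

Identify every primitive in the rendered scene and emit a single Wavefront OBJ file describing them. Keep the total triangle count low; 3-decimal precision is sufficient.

v 1.605 -3.24 -1.019
v 2.023 -3.109 -0.654
v 0.813 -3.149 0.744
v 0.395 -3.28 0.379
v 1.913 -2.849 -0.742
v 0.703 -2.889 0.657
v 1.721 -2.694 -0.903
v 0.511 -2.734 0.496
v 1.498 -2.685 -1.096
v 0.288 -2.725 0.303
v 1.303 -2.825 -1.268
v 0.094 -2.865 0.131
v 1.19 -3.076 -1.374
v -0.02 -3.116 0.025
v 1.187 -3.371 -1.384
v -0.023 -3.411 0.014
v 1.297 -3.631 -1.297
v 0.087 -3.671 0.102
v 1.489 -3.786 -1.136
v 0.279 -3.826 0.263
v 1.712 -3.795 -0.943
v 0.502 -3.835 0.456
v 1.906 -3.655 -0.771
v 0.697 -3.695 0.628
v 2.02 -3.404 -0.665
v 0.81 -3.444 0.734
v 0.361 2.082 -2.035
v 0.812 2.652 -2.259
v 1.351 2.927 -0.468
v 0.899 2.358 -0.245
v 0.276 2.832 -2.125
v 0.814 3.107 -0.334
v -0.211 2.574 -1.939
v 0.327 2.849 -0.148
v -0.363 2.028 -1.809
v 0.176 2.303 -0.019
v -0.091 1.513 -1.812
v 0.448 1.788 -0.021
v 0.446 1.333 -1.946
v 0.984 1.608 -0.155
v 0.933 1.591 -2.132
v 1.471 1.866 -0.341
v 1.084 2.137 -2.261
v 1.623 2.412 -0.471
v -1.329 -0.625 -4.126
v -1.558 -0.68 -2.888
v -0.846 0.298 -3.995
v -1.075 0.243 -2.757
v -0.565 -1.043 -4.003
v -0.794 -1.098 -2.765
v -0.082 -0.12 -3.872
v -0.311 -0.175 -2.634
v -0.766 -3.908 4.504
v -0.107 -3.021 4.946
v -2.012 -2.666 3.87
v -1.353 -1.779 4.312
v 0.133 -3.801 2.948
v 0.792 -2.914 3.39
v -1.113 -2.559 2.314
v -0.454 -1.672 2.756
v -3.772 -1.834 -4.391
v -4.043 -1.759 -2.796
v -4.75 -1.018 -4.596
v -5.021 -0.943 -3.001
v -2.959 -0.837 -4.299
v -3.23 -0.762 -2.704
v -3.937 -0.021 -4.504
v -4.208 0.054 -2.909
f 2 1 5
f 2 5 3
f 3 5 6
f 3 6 4
f 5 1 7
f 5 7 6
f 6 7 8
f 6 8 4
f 7 1 9
f 7 9 8
f 8 9 10
f 8 10 4
f 9 1 11
f 9 11 10
f 10 11 12
f 10 12 4
f 11 1 13
f 11 13 12
f 12 13 14
f 12 14 4
f 13 1 15
f 13 15 14
f 14 15 16
f 14 16 4
f 15 1 17
f 15 17 16
f 16 17 18
f 16 18 4
f 17 1 19
f 17 19 18
f 18 19 20
f 18 20 4
f 19 1 21
f 19 21 20
f 20 21 22
f 20 22 4
f 21 1 23
f 21 23 22
f 22 23 24
f 22 24 4
f 23 1 25
f 23 25 24
f 24 25 26
f 24 26 4
f 25 1 2
f 25 2 26
f 26 2 3
f 26 3 4
f 28 27 31
f 28 31 29
f 29 31 32
f 29 32 30
f 31 27 33
f 31 33 32
f 32 33 34
f 32 34 30
f 33 27 35
f 33 35 34
f 34 35 36
f 34 36 30
f 35 27 37
f 35 37 36
f 36 37 38
f 36 38 30
f 37 27 39
f 37 39 38
f 38 39 40
f 38 40 30
f 39 27 41
f 39 41 40
f 40 41 42
f 40 42 30
f 41 27 43
f 41 43 42
f 42 43 44
f 42 44 30
f 43 27 28
f 43 28 44
f 44 28 29
f 44 29 30
f 46 48 45
f 49 46 45
f 45 48 47
f 47 49 45
f 46 52 48
f 50 46 49
f 50 52 46
f 48 52 47
f 51 49 47
f 47 52 51
f 51 50 49
f 52 50 51
f 54 56 53
f 57 54 53
f 53 56 55
f 55 57 53
f 54 60 56
f 58 54 57
f 58 60 54
f 56 60 55
f 59 57 55
f 55 60 59
f 59 58 57
f 60 58 59
f 62 64 61
f 65 62 61
f 61 64 63
f 63 65 61
f 62 68 64
f 66 62 65
f 66 68 62
f 64 68 63
f 67 65 63
f 63 68 67
f 67 66 65
f 68 66 67



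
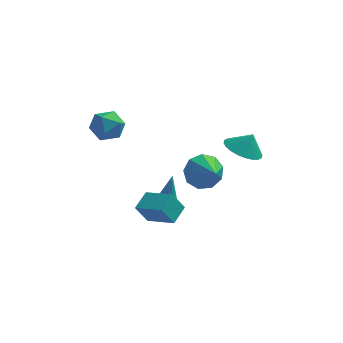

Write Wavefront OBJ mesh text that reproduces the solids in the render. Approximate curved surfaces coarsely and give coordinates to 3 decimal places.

v -2.44 0.158 4.256
v -1.935 0.153 3.48
v -3.425 -0.773 3.62
v -2.92 -0.778 2.844
v -2.596 -1.184 3.611
v -1.987 -0.608 4.004
v -3.373 -0.012 3.096
v -2.764 0.564 3.489
v -2.511 0.048 2.764
v -2.031 -0.676 3.082
v -3.329 0.056 4.018
v -2.849 -0.668 4.336
v -0.727 -0.902 -2.4
v -1.254 -1.175 -1.368
v -0.399 0.08 -1.972
v -0.926 -0.193 -0.941
v 0.646 -1.587 -1.879
v 0.119 -1.86 -0.848
v 0.974 -0.605 -1.452
v 0.447 -0.878 -0.42
v 3.413 1.031 1.77
v 3.964 0.202 1.673
v 3.847 1.209 2.71
v 4.2 0.469 1.514
v 4.316 0.822 1.394
v 4.294 1.206 1.331
v 4.139 1.564 1.335
v 3.873 1.841 1.405
v 3.537 1.994 1.531
v 3.182 2.001 1.693
v 2.862 1.86 1.867
v 2.627 1.593 2.026
v 2.511 1.24 2.147
v 2.532 0.855 2.21
v 2.688 0.498 2.206
v 2.954 0.221 2.136
v 3.29 0.068 2.01
v 3.645 0.061 1.847
v -0.224 1.302 -2.564
v 0.216 1.575 -2.675
v 0.004 1.598 -0.936
v 0.014 1.76 -2.681
v -0.252 1.823 -2.655
v -0.51 1.746 -2.605
v -0.692 1.549 -2.543
v -0.748 1.287 -2.488
v -0.664 1.028 -2.452
v -0.462 0.843 -2.447
v -0.196 0.78 -2.473
v 0.062 0.857 -2.523
v 0.244 1.054 -2.584
v 0.3 1.316 -2.64
v 1.777 -0.215 0.859
v 2.598 -0.011 0.325
v 2.523 -1.325 1.581
v 2.594 0.361 0.9
v 2.208 0.463 1.455
v 1.62 0.247 1.731
v 1.106 -0.184 1.6
v 0.906 -0.63 1.121
v 1.113 -0.882 0.52
v 1.631 -0.822 0.077
v 2.217 -0.478 0
f 1 12 6
f 1 6 2
f 1 2 8
f 1 8 11
f 1 11 12
f 2 6 10
f 6 12 5
f 12 11 3
f 11 8 7
f 8 2 9
f 4 10 5
f 4 5 3
f 4 3 7
f 4 7 9
f 4 9 10
f 5 10 6
f 3 5 12
f 7 3 11
f 9 7 8
f 10 9 2
f 14 16 13
f 17 14 13
f 13 16 15
f 15 17 13
f 14 20 16
f 18 14 17
f 18 20 14
f 16 20 15
f 19 17 15
f 15 20 19
f 19 18 17
f 20 18 19
f 22 21 24
f 22 24 23
f 24 21 25
f 24 25 23
f 25 21 26
f 25 26 23
f 26 21 27
f 26 27 23
f 27 21 28
f 27 28 23
f 28 21 29
f 28 29 23
f 29 21 30
f 29 30 23
f 30 21 31
f 30 31 23
f 31 21 32
f 31 32 23
f 32 21 33
f 32 33 23
f 33 21 34
f 33 34 23
f 34 21 35
f 34 35 23
f 35 21 36
f 35 36 23
f 36 21 37
f 36 37 23
f 37 21 38
f 37 38 23
f 38 21 22
f 38 22 23
f 40 39 42
f 40 42 41
f 42 39 43
f 42 43 41
f 43 39 44
f 43 44 41
f 44 39 45
f 44 45 41
f 45 39 46
f 45 46 41
f 46 39 47
f 46 47 41
f 47 39 48
f 47 48 41
f 48 39 49
f 48 49 41
f 49 39 50
f 49 50 41
f 50 39 51
f 50 51 41
f 51 39 52
f 51 52 41
f 52 39 40
f 52 40 41
f 54 53 56
f 54 56 55
f 56 53 57
f 56 57 55
f 57 53 58
f 57 58 55
f 58 53 59
f 58 59 55
f 59 53 60
f 59 60 55
f 60 53 61
f 60 61 55
f 61 53 62
f 61 62 55
f 62 53 63
f 62 63 55
f 63 53 54
f 63 54 55



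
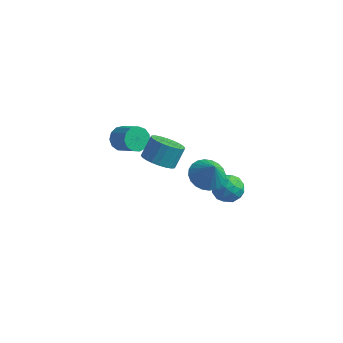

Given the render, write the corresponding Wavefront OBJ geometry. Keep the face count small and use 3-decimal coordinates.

v 2.549 -3.29 3.083
v 3.316 -3.71 2.599
v 3.151 -3.61 4.317
v 3.441 -3.342 2.634
v 3.429 -2.966 2.737
v 3.284 -2.639 2.893
v 3.027 -2.411 3.078
v 2.696 -2.317 3.263
v 2.344 -2.371 3.421
v 2.022 -2.565 3.528
v 1.781 -2.87 3.567
v 1.657 -3.238 3.532
v 1.668 -3.614 3.429
v 1.814 -3.941 3.273
v 2.071 -4.168 3.088
v 2.401 -4.262 2.903
v 2.754 -4.208 2.745
v 3.075 -4.014 2.638
v -4.522 0.146 0.083
v -4.021 0.244 -0.546
v -2.777 -0.248 0.368
v -3.278 -0.346 0.997
v -4.027 0.643 -0.323
v -2.783 0.15 0.591
v -4.19 0.883 0.029
v -2.946 0.391 0.943
v -4.458 0.89 0.398
v -3.215 0.397 1.312
v -4.747 0.661 0.667
v -3.503 0.168 1.581
v -4.964 0.268 0.751
v -3.721 -0.225 1.664
v -5.041 -0.163 0.622
v -3.797 -0.656 1.536
v -4.953 -0.496 0.323
v -3.709 -0.989 1.237
v -4.728 -0.625 -0.053
v -3.484 -1.118 0.861
v -4.437 -0.509 -0.385
v -3.194 -1.002 0.529
v -4.174 -0.185 -0.569
v -2.93 -0.678 0.345
v -1.561 -1.11 0.462
v -0.572 -1.107 0.312
v -0.411 -0.307 1.388
v -1.399 -0.31 1.538
v -0.682 -0.798 0.099
v -0.521 0.001 1.175
v -0.926 -0.538 -0.058
v -0.765 0.262 1.018
v -1.267 -0.364 -0.136
v -1.105 0.435 0.94
v -1.652 -0.304 -0.123
v -1.491 0.496 0.953
v -2.023 -0.366 -0.021
v -1.862 0.433 1.055
v -2.324 -0.542 0.155
v -2.163 0.257 1.231
v -2.509 -0.804 0.377
v -2.348 -0.005 1.453
v -2.549 -1.113 0.612
v -2.388 -0.313 1.688
v -2.439 -1.421 0.825
v -2.278 -0.622 1.901
v -2.195 -1.682 0.982
v -2.034 -0.882 2.058
v -1.855 -1.855 1.06
v -1.693 -1.056 2.136
v -1.469 -1.916 1.047
v -1.308 -1.116 2.123
v -1.098 -1.853 0.945
v -0.937 -1.054 2.021
v -0.797 -1.677 0.769
v -0.636 -0.878 1.845
v -0.612 -1.415 0.547
v -0.451 -0.616 1.623
v 1.133 3.158 -4.187
v 1.809 2.542 -3.841
v -0.009 2.178 -3.699
v 0.667 1.562 -3.353
v 0.527 2.428 -2.921
v 1.233 3.034 -3.222
v 0.567 1.686 -4.318
v 1.273 2.292 -4.619
v 1.459 1.632 -3.922
v 1.435 2.091 -3.058
v 0.365 2.629 -4.482
v 0.341 3.088 -3.618
v 1.572 2.936 -4.057
v 0.228 1.784 -3.483
v 0.146 2.293 -3.229
v 0.544 1.931 -3.026
v 1.233 3.225 -3.693
v 1.63 2.863 -3.49
v 0.877 2.796 -2.949
v 0.17 1.857 -4.05
v 0.567 1.495 -3.847
v 1.256 2.789 -4.514
v 1.654 2.427 -4.311
v 0.923 1.924 -4.591
v 1.763 2.039 -3.901
v 1.091 1.463 -3.614
v 1.033 1.536 -4.181
v 1.448 1.892 -4.358
v 1.749 2.309 -3.393
v 1.077 1.733 -3.106
v 0.995 2.242 -2.852
v 1.41 2.598 -3.03
v 1.543 1.774 -3.441
v 0.723 2.987 -4.434
v 0.051 2.411 -4.147
v 0.39 2.122 -4.51
v 0.805 2.478 -4.688
v 0.709 3.257 -3.926
v 0.037 2.681 -3.639
v 0.352 2.828 -3.182
v 0.767 3.184 -3.359
v 0.257 2.946 -4.099
f 2 1 4
f 2 4 3
f 4 1 5
f 4 5 3
f 5 1 6
f 5 6 3
f 6 1 7
f 6 7 3
f 7 1 8
f 7 8 3
f 8 1 9
f 8 9 3
f 9 1 10
f 9 10 3
f 10 1 11
f 10 11 3
f 11 1 12
f 11 12 3
f 12 1 13
f 12 13 3
f 13 1 14
f 13 14 3
f 14 1 15
f 14 15 3
f 15 1 16
f 15 16 3
f 16 1 17
f 16 17 3
f 17 1 18
f 17 18 3
f 18 1 2
f 18 2 3
f 20 19 23
f 20 23 21
f 21 23 24
f 21 24 22
f 23 19 25
f 23 25 24
f 24 25 26
f 24 26 22
f 25 19 27
f 25 27 26
f 26 27 28
f 26 28 22
f 27 19 29
f 27 29 28
f 28 29 30
f 28 30 22
f 29 19 31
f 29 31 30
f 30 31 32
f 30 32 22
f 31 19 33
f 31 33 32
f 32 33 34
f 32 34 22
f 33 19 35
f 33 35 34
f 34 35 36
f 34 36 22
f 35 19 37
f 35 37 36
f 36 37 38
f 36 38 22
f 37 19 39
f 37 39 38
f 38 39 40
f 38 40 22
f 39 19 41
f 39 41 40
f 40 41 42
f 40 42 22
f 41 19 20
f 41 20 42
f 42 20 21
f 42 21 22
f 44 43 47
f 44 47 45
f 45 47 48
f 45 48 46
f 47 43 49
f 47 49 48
f 48 49 50
f 48 50 46
f 49 43 51
f 49 51 50
f 50 51 52
f 50 52 46
f 51 43 53
f 51 53 52
f 52 53 54
f 52 54 46
f 53 43 55
f 53 55 54
f 54 55 56
f 54 56 46
f 55 43 57
f 55 57 56
f 56 57 58
f 56 58 46
f 57 43 59
f 57 59 58
f 58 59 60
f 58 60 46
f 59 43 61
f 59 61 60
f 60 61 62
f 60 62 46
f 61 43 63
f 61 63 62
f 62 63 64
f 62 64 46
f 63 43 65
f 63 65 64
f 64 65 66
f 64 66 46
f 65 43 67
f 65 67 66
f 66 67 68
f 66 68 46
f 67 43 69
f 67 69 68
f 68 69 70
f 68 70 46
f 69 43 71
f 69 71 70
f 70 71 72
f 70 72 46
f 71 43 73
f 71 73 72
f 72 73 74
f 72 74 46
f 73 43 75
f 73 75 74
f 74 75 76
f 74 76 46
f 75 43 44
f 75 44 76
f 76 44 45
f 76 45 46
f 77 114 93
f 114 88 117
f 93 117 82
f 114 117 93
f 77 93 89
f 93 82 94
f 89 94 78
f 93 94 89
f 77 89 98
f 89 78 99
f 98 99 84
f 89 99 98
f 77 98 110
f 98 84 113
f 110 113 87
f 98 113 110
f 77 110 114
f 110 87 118
f 114 118 88
f 110 118 114
f 78 94 105
f 94 82 108
f 105 108 86
f 94 108 105
f 82 117 95
f 117 88 116
f 95 116 81
f 117 116 95
f 88 118 115
f 118 87 111
f 115 111 79
f 118 111 115
f 87 113 112
f 113 84 100
f 112 100 83
f 113 100 112
f 84 99 104
f 99 78 101
f 104 101 85
f 99 101 104
f 80 106 92
f 106 86 107
f 92 107 81
f 106 107 92
f 80 92 90
f 92 81 91
f 90 91 79
f 92 91 90
f 80 90 97
f 90 79 96
f 97 96 83
f 90 96 97
f 80 97 102
f 97 83 103
f 102 103 85
f 97 103 102
f 80 102 106
f 102 85 109
f 106 109 86
f 102 109 106
f 81 107 95
f 107 86 108
f 95 108 82
f 107 108 95
f 79 91 115
f 91 81 116
f 115 116 88
f 91 116 115
f 83 96 112
f 96 79 111
f 112 111 87
f 96 111 112
f 85 103 104
f 103 83 100
f 104 100 84
f 103 100 104
f 86 109 105
f 109 85 101
f 105 101 78
f 109 101 105



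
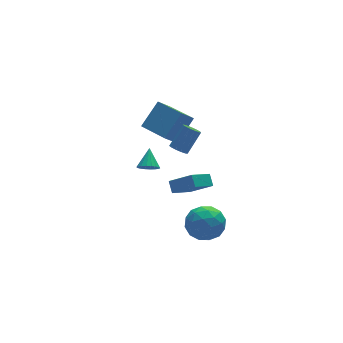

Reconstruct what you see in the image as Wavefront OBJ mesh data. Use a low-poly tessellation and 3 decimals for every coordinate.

v 2.509 -0.366 2.303
v 3.762 0.158 3.646
v 1.887 1.518 2.149
v 3.14 2.042 3.492
v 3.34 -0.162 1.448
v 4.593 0.362 2.791
v 2.718 1.722 1.294
v 3.971 2.246 2.637
v 1.506 -0.337 0.047
v 2.11 -0.596 -0.007
v 1.974 0.577 0.893
v 2.106 -0.395 -0.222
v 1.982 -0.183 -0.383
v 1.764 -0.001 -0.459
v 1.495 0.114 -0.434
v 1.228 0.14 -0.315
v 1.016 0.072 -0.123
v 0.901 -0.078 0.102
v 0.906 -0.278 0.316
v 1.03 -0.491 0.477
v 1.247 -0.673 0.553
v 1.516 -0.788 0.529
v 1.783 -0.814 0.409
v 1.995 -0.745 0.218
v 3.422 -2.662 -4.207
v 4.559 -3.058 -3.952
v 2.741 -3.562 -2.568
v 3.878 -3.958 -2.313
v 3.61 -2.76 -2.228
v 4.031 -2.204 -3.241
v 3.269 -4.416 -3.279
v 3.69 -3.86 -4.292
v 4.464 -4.142 -3.378
v 4.675 -3.118 -2.729
v 2.625 -3.502 -3.791
v 2.836 -2.478 -3.142
v 4.051 -2.781 -4.224
v 3.249 -3.839 -2.296
v 3.092 -3.135 -2.247
v 3.76 -3.367 -2.097
v 3.74 -2.279 -3.806
v 4.408 -2.512 -3.656
v 3.85 -2.337 -2.643
v 2.892 -4.108 -2.864
v 3.56 -4.341 -2.714
v 3.54 -3.253 -4.423
v 4.208 -3.485 -4.273
v 3.45 -4.283 -3.877
v 4.663 -3.651 -3.736
v 4.262 -4.18 -2.773
v 3.905 -4.449 -3.34
v 4.152 -4.122 -3.936
v 4.787 -3.049 -3.355
v 4.386 -3.578 -2.391
v 4.229 -2.874 -2.341
v 4.476 -2.547 -2.937
v 4.731 -3.686 -3.017
v 2.914 -3.042 -4.129
v 2.513 -3.571 -3.165
v 2.824 -4.073 -3.583
v 3.071 -3.746 -4.179
v 3.038 -2.44 -3.747
v 2.637 -2.969 -2.784
v 3.148 -2.498 -2.584
v 3.395 -2.171 -3.18
v 2.569 -2.934 -3.503
v 2.201 -2.888 3.373
v 2.643 -3.012 3.053
v 3.601 -2.637 4.226
v 3.159 -2.512 4.547
v 2.582 -2.706 3.005
v 3.539 -2.331 4.178
v 2.4 -2.458 3.074
v 3.357 -2.083 4.247
v 2.155 -2.346 3.238
v 3.112 -1.971 4.412
v 1.924 -2.406 3.446
v 2.882 -2.031 4.619
v 1.782 -2.619 3.63
v 2.739 -2.244 4.803
v 1.773 -2.918 3.733
v 2.73 -2.542 4.906
v 1.9 -3.206 3.721
v 2.857 -2.831 4.895
v 2.122 -3.394 3.6
v 3.08 -3.018 4.773
v 2.37 -3.421 3.406
v 3.327 -3.045 4.579
v 2.564 -3.278 3.202
v 3.522 -2.903 4.375
v 3.374 -2.516 -0.577
v 3.449 -1.896 -0.046
v 2.407 -1.573 -1.542
v 2.481 -0.952 -1.01
v 4.739 -1.968 -1.41
v 4.813 -1.347 -0.878
v 3.771 -1.024 -2.374
v 3.846 -0.404 -1.843
f 2 4 1
f 5 2 1
f 1 4 3
f 3 5 1
f 2 8 4
f 6 2 5
f 6 8 2
f 4 8 3
f 7 5 3
f 3 8 7
f 7 6 5
f 8 6 7
f 10 9 12
f 10 12 11
f 12 9 13
f 12 13 11
f 13 9 14
f 13 14 11
f 14 9 15
f 14 15 11
f 15 9 16
f 15 16 11
f 16 9 17
f 16 17 11
f 17 9 18
f 17 18 11
f 18 9 19
f 18 19 11
f 19 9 20
f 19 20 11
f 20 9 21
f 20 21 11
f 21 9 22
f 21 22 11
f 22 9 23
f 22 23 11
f 23 9 24
f 23 24 11
f 24 9 10
f 24 10 11
f 25 62 41
f 62 36 65
f 41 65 30
f 62 65 41
f 25 41 37
f 41 30 42
f 37 42 26
f 41 42 37
f 25 37 46
f 37 26 47
f 46 47 32
f 37 47 46
f 25 46 58
f 46 32 61
f 58 61 35
f 46 61 58
f 25 58 62
f 58 35 66
f 62 66 36
f 58 66 62
f 26 42 53
f 42 30 56
f 53 56 34
f 42 56 53
f 30 65 43
f 65 36 64
f 43 64 29
f 65 64 43
f 36 66 63
f 66 35 59
f 63 59 27
f 66 59 63
f 35 61 60
f 61 32 48
f 60 48 31
f 61 48 60
f 32 47 52
f 47 26 49
f 52 49 33
f 47 49 52
f 28 54 40
f 54 34 55
f 40 55 29
f 54 55 40
f 28 40 38
f 40 29 39
f 38 39 27
f 40 39 38
f 28 38 45
f 38 27 44
f 45 44 31
f 38 44 45
f 28 45 50
f 45 31 51
f 50 51 33
f 45 51 50
f 28 50 54
f 50 33 57
f 54 57 34
f 50 57 54
f 29 55 43
f 55 34 56
f 43 56 30
f 55 56 43
f 27 39 63
f 39 29 64
f 63 64 36
f 39 64 63
f 31 44 60
f 44 27 59
f 60 59 35
f 44 59 60
f 33 51 52
f 51 31 48
f 52 48 32
f 51 48 52
f 34 57 53
f 57 33 49
f 53 49 26
f 57 49 53
f 68 67 71
f 68 71 69
f 69 71 72
f 69 72 70
f 71 67 73
f 71 73 72
f 72 73 74
f 72 74 70
f 73 67 75
f 73 75 74
f 74 75 76
f 74 76 70
f 75 67 77
f 75 77 76
f 76 77 78
f 76 78 70
f 77 67 79
f 77 79 78
f 78 79 80
f 78 80 70
f 79 67 81
f 79 81 80
f 80 81 82
f 80 82 70
f 81 67 83
f 81 83 82
f 82 83 84
f 82 84 70
f 83 67 85
f 83 85 84
f 84 85 86
f 84 86 70
f 85 67 87
f 85 87 86
f 86 87 88
f 86 88 70
f 87 67 89
f 87 89 88
f 88 89 90
f 88 90 70
f 89 67 68
f 89 68 90
f 90 68 69
f 90 69 70
f 92 94 91
f 95 92 91
f 91 94 93
f 93 95 91
f 92 98 94
f 96 92 95
f 96 98 92
f 94 98 93
f 97 95 93
f 93 98 97
f 97 96 95
f 98 96 97



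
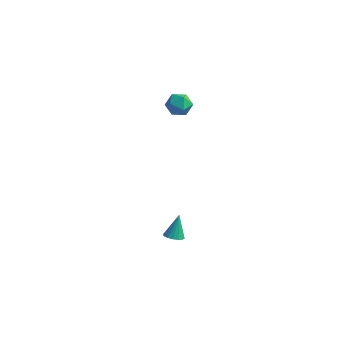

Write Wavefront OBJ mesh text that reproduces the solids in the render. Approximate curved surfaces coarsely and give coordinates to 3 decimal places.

v 0.849 -0.658 3.815
v 1.406 -0.505 4.271
v 1.314 -1.735 3.609
v 1.871 -1.582 4.065
v 1.191 -1.675 4.332
v 0.904 -1.009 4.459
v 1.816 -1.231 3.421
v 1.529 -0.565 3.548
v 2.004 -0.859 4.028
v 1.617 -1.133 4.591
v 1.103 -1.107 3.289
v 0.716 -1.381 3.852
v 2.825 -4.165 -3.285
v 3.211 -3.823 -3.446
v 2.775 -3.555 -2.115
v 2.991 -3.706 -3.517
v 2.733 -3.695 -3.534
v 2.497 -3.791 -3.494
v 2.335 -3.972 -3.406
v 2.286 -4.198 -3.291
v 2.36 -4.416 -3.174
v 2.541 -4.577 -3.082
v 2.787 -4.643 -3.037
v 3.041 -4.6 -3.049
v 3.246 -4.457 -3.115
v 3.355 -4.247 -3.219
v 3.342 -4.018 -3.339
f 1 12 6
f 1 6 2
f 1 2 8
f 1 8 11
f 1 11 12
f 2 6 10
f 6 12 5
f 12 11 3
f 11 8 7
f 8 2 9
f 4 10 5
f 4 5 3
f 4 3 7
f 4 7 9
f 4 9 10
f 5 10 6
f 3 5 12
f 7 3 11
f 9 7 8
f 10 9 2
f 14 13 16
f 14 16 15
f 16 13 17
f 16 17 15
f 17 13 18
f 17 18 15
f 18 13 19
f 18 19 15
f 19 13 20
f 19 20 15
f 20 13 21
f 20 21 15
f 21 13 22
f 21 22 15
f 22 13 23
f 22 23 15
f 23 13 24
f 23 24 15
f 24 13 25
f 24 25 15
f 25 13 26
f 25 26 15
f 26 13 27
f 26 27 15
f 27 13 14
f 27 14 15



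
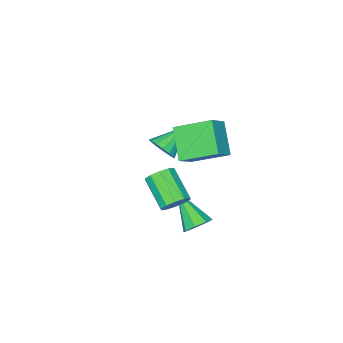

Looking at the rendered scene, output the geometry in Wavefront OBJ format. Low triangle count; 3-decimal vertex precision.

v -2.16 2.246 -2.369
v -1.636 1.884 -2.705
v -2.48 0.654 -1.151
v -1.45 2.175 -2.276
v -1.679 2.507 -1.901
v -2.191 2.687 -1.801
v -2.684 2.608 -2.034
v -2.87 2.317 -2.463
v -2.641 1.984 -2.837
v -2.129 1.805 -2.938
v -3.104 0.559 2.752
v -3.981 2.005 3.573
v -2.345 1.648 1.643
v -3.222 3.094 2.463
v -2.198 0.686 3.497
v -3.075 2.132 4.317
v -1.439 1.775 2.387
v -2.316 3.221 3.208
v -0.791 2.222 0.137
v -0.111 2.018 0.144
v -0.529 0.654 1.05
v -1.209 0.858 1.043
v -0.18 2.273 0.495
v -0.598 0.909 1.401
v -0.482 2.507 0.709
v -0.9 1.143 1.615
v -0.903 2.633 0.705
v -1.321 1.269 1.611
v -1.28 2.602 0.484
v -1.698 1.238 1.39
v -1.471 2.426 0.13
v -1.889 1.062 1.036
v -1.402 2.171 -0.221
v -1.82 0.807 0.685
v -1.1 1.937 -0.435
v -1.518 0.573 0.471
v -0.679 1.811 -0.431
v -1.097 0.447 0.475
v -0.302 1.842 -0.21
v -0.72 0.478 0.696
v -3.237 -1.004 0.251
v -2.911 -1.335 0.84
v -4.583 -0.876 1.069
v -2.845 -0.956 0.889
v -2.884 -0.589 0.767
v -3.018 -0.334 0.507
v -3.21 -0.259 0.178
v -3.41 -0.383 -0.131
v -3.563 -0.674 -0.338
v -3.629 -1.053 -0.386
v -3.59 -1.419 -0.264
v -3.456 -1.675 -0.004
v -3.264 -1.75 0.325
v -3.064 -1.626 0.634
f 2 1 4
f 2 4 3
f 4 1 5
f 4 5 3
f 5 1 6
f 5 6 3
f 6 1 7
f 6 7 3
f 7 1 8
f 7 8 3
f 8 1 9
f 8 9 3
f 9 1 10
f 9 10 3
f 10 1 2
f 10 2 3
f 12 14 11
f 15 12 11
f 11 14 13
f 13 15 11
f 12 18 14
f 16 12 15
f 16 18 12
f 14 18 13
f 17 15 13
f 13 18 17
f 17 16 15
f 18 16 17
f 20 19 23
f 20 23 21
f 21 23 24
f 21 24 22
f 23 19 25
f 23 25 24
f 24 25 26
f 24 26 22
f 25 19 27
f 25 27 26
f 26 27 28
f 26 28 22
f 27 19 29
f 27 29 28
f 28 29 30
f 28 30 22
f 29 19 31
f 29 31 30
f 30 31 32
f 30 32 22
f 31 19 33
f 31 33 32
f 32 33 34
f 32 34 22
f 33 19 35
f 33 35 34
f 34 35 36
f 34 36 22
f 35 19 37
f 35 37 36
f 36 37 38
f 36 38 22
f 37 19 39
f 37 39 38
f 38 39 40
f 38 40 22
f 39 19 20
f 39 20 40
f 40 20 21
f 40 21 22
f 42 41 44
f 42 44 43
f 44 41 45
f 44 45 43
f 45 41 46
f 45 46 43
f 46 41 47
f 46 47 43
f 47 41 48
f 47 48 43
f 48 41 49
f 48 49 43
f 49 41 50
f 49 50 43
f 50 41 51
f 50 51 43
f 51 41 52
f 51 52 43
f 52 41 53
f 52 53 43
f 53 41 54
f 53 54 43
f 54 41 42
f 54 42 43



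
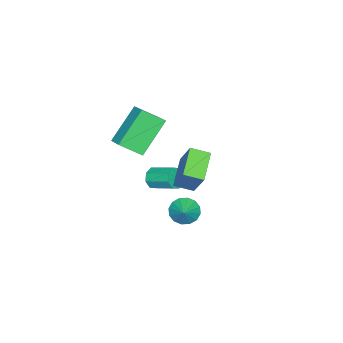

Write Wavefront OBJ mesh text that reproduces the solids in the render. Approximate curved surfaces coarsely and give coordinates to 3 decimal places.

v -0.046 -0.598 -2.375
v 0.257 -0.831 -1.899
v 0.329 0.425 -1.33
v 0.026 0.658 -1.805
v 0.542 -0.692 -2.242
v 0.614 0.563 -1.672
v 0.483 -0.498 -2.662
v 0.555 0.758 -2.093
v 0.114 -0.362 -2.914
v 0.186 0.893 -2.345
v -0.349 -0.365 -2.85
v -0.277 0.891 -2.281
v -0.634 -0.503 -2.508
v -0.562 0.752 -1.938
v -0.575 -0.698 -2.087
v -0.503 0.558 -1.518
v -0.206 -0.833 -1.835
v -0.134 0.422 -1.266
v 3.118 3.332 0.707
v 3.524 2.52 1.018
v 1.748 2.9 1.366
v 2.154 2.087 1.676
v 3.546 4.073 2.084
v 3.952 3.26 2.394
v 2.176 3.64 2.742
v 2.582 2.828 3.053
v 1.463 1.92 -2.585
v 1.7 2.33 -3.153
v 2.217 2.3 -1.995
v 1.446 2.551 -2.971
v 1.197 2.603 -2.685
v 1.018 2.472 -2.372
v 0.959 2.193 -2.116
v 1.035 1.841 -1.986
v 1.226 1.51 -2.016
v 1.48 1.289 -2.199
v 1.729 1.237 -2.484
v 1.908 1.368 -2.797
v 1.967 1.647 -3.053
v 1.891 1.999 -3.183
v 1.054 0.318 3.107
v 1.668 1.078 3.567
v 2.537 0.005 1.64
v 3.152 0.765 2.099
v 1.608 -0.585 3.861
v 2.223 0.175 4.32
v 3.092 -0.898 2.393
v 3.706 -0.138 2.853
f 2 1 5
f 2 5 3
f 3 5 6
f 3 6 4
f 5 1 7
f 5 7 6
f 6 7 8
f 6 8 4
f 7 1 9
f 7 9 8
f 8 9 10
f 8 10 4
f 9 1 11
f 9 11 10
f 10 11 12
f 10 12 4
f 11 1 13
f 11 13 12
f 12 13 14
f 12 14 4
f 13 1 15
f 13 15 14
f 14 15 16
f 14 16 4
f 15 1 17
f 15 17 16
f 16 17 18
f 16 18 4
f 17 1 2
f 17 2 18
f 18 2 3
f 18 3 4
f 20 22 19
f 23 20 19
f 19 22 21
f 21 23 19
f 20 26 22
f 24 20 23
f 24 26 20
f 22 26 21
f 25 23 21
f 21 26 25
f 25 24 23
f 26 24 25
f 28 27 30
f 28 30 29
f 30 27 31
f 30 31 29
f 31 27 32
f 31 32 29
f 32 27 33
f 32 33 29
f 33 27 34
f 33 34 29
f 34 27 35
f 34 35 29
f 35 27 36
f 35 36 29
f 36 27 37
f 36 37 29
f 37 27 38
f 37 38 29
f 38 27 39
f 38 39 29
f 39 27 40
f 39 40 29
f 40 27 28
f 40 28 29
f 42 44 41
f 45 42 41
f 41 44 43
f 43 45 41
f 42 48 44
f 46 42 45
f 46 48 42
f 44 48 43
f 47 45 43
f 43 48 47
f 47 46 45
f 48 46 47



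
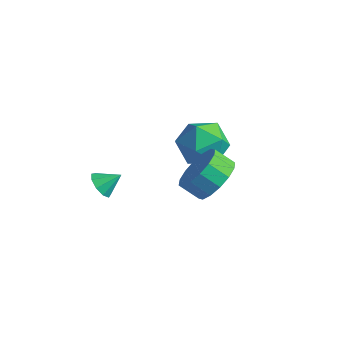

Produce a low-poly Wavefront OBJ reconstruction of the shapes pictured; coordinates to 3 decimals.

v -2.037 -3.643 -3.58
v -1.485 -3.737 -3.965
v -1.523 -2.997 -3
v -1.738 -3.385 -4.133
v -2.131 -3.154 -4.043
v -2.48 -3.152 -3.736
v -2.622 -3.38 -3.356
v -2.49 -3.731 -3.081
v -2.146 -4.042 -3.04
v -1.751 -4.166 -3.252
v -1.49 -4.045 -3.617
v 0.948 -0.052 0.007
v 1.897 -0.766 -0.026
v 0.103 -1.114 -1.354
v 1.052 -1.828 -1.387
v 0.344 -1.823 -0.432
v 0.867 -1.167 0.409
v 1.133 -0.713 -1.789
v 1.656 -0.057 -0.948
v 2.012 -1.175 -1.135
v 1.524 -1.861 -0.297
v 0.476 -0.019 -1.083
v -0.012 -0.705 -0.245
v 3.218 -2.438 -0.664
v 3.775 -3.361 -0.611
v 3.08 -3.746 -0.003
v 2.522 -2.822 -0.056
v 3.97 -3.05 -0.19
v 3.275 -3.435 0.418
v 3.964 -2.575 0.104
v 3.269 -2.959 0.712
v 3.758 -2.063 0.193
v 3.063 -2.447 0.8
v 3.407 -1.651 0.051
v 2.712 -2.035 0.659
v 3.005 -1.45 -0.281
v 2.31 -1.835 0.326
v 2.66 -1.514 -0.717
v 1.965 -1.899 -0.109
v 2.465 -1.825 -1.138
v 1.77 -2.21 -0.53
v 2.471 -2.301 -1.432
v 1.776 -2.685 -0.824
v 2.677 -2.813 -1.52
v 1.982 -3.197 -0.913
v 3.028 -3.225 -1.379
v 2.333 -3.609 -0.771
v 3.43 -3.425 -1.046
v 2.735 -3.81 -0.439
f 2 1 4
f 2 4 3
f 4 1 5
f 4 5 3
f 5 1 6
f 5 6 3
f 6 1 7
f 6 7 3
f 7 1 8
f 7 8 3
f 8 1 9
f 8 9 3
f 9 1 10
f 9 10 3
f 10 1 11
f 10 11 3
f 11 1 2
f 11 2 3
f 12 23 17
f 12 17 13
f 12 13 19
f 12 19 22
f 12 22 23
f 13 17 21
f 17 23 16
f 23 22 14
f 22 19 18
f 19 13 20
f 15 21 16
f 15 16 14
f 15 14 18
f 15 18 20
f 15 20 21
f 16 21 17
f 14 16 23
f 18 14 22
f 20 18 19
f 21 20 13
f 25 24 28
f 25 28 26
f 26 28 29
f 26 29 27
f 28 24 30
f 28 30 29
f 29 30 31
f 29 31 27
f 30 24 32
f 30 32 31
f 31 32 33
f 31 33 27
f 32 24 34
f 32 34 33
f 33 34 35
f 33 35 27
f 34 24 36
f 34 36 35
f 35 36 37
f 35 37 27
f 36 24 38
f 36 38 37
f 37 38 39
f 37 39 27
f 38 24 40
f 38 40 39
f 39 40 41
f 39 41 27
f 40 24 42
f 40 42 41
f 41 42 43
f 41 43 27
f 42 24 44
f 42 44 43
f 43 44 45
f 43 45 27
f 44 24 46
f 44 46 45
f 45 46 47
f 45 47 27
f 46 24 48
f 46 48 47
f 47 48 49
f 47 49 27
f 48 24 25
f 48 25 49
f 49 25 26
f 49 26 27



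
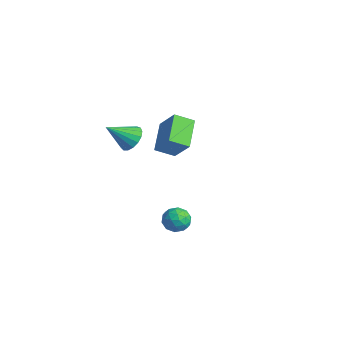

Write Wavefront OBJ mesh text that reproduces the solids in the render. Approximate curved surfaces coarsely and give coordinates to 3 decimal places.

v -3.693 4.121 -0.991
v -4.079 3.077 -0.422
v -2.534 4.398 0.304
v -2.92 3.354 0.873
v -2.32 3.066 -1.993
v -2.706 2.022 -1.424
v -1.161 3.343 -0.698
v -1.547 2.299 -0.129
v -2.583 0.591 -0.034
v -1.72 0.557 0.134
v -2.857 -0.771 1.094
v -1.868 0.825 0.423
v -2.18 1.04 0.607
v -2.584 1.153 0.644
v -2.988 1.136 0.526
v -3.299 0.995 0.28
v -3.446 0.761 -0.038
v -3.396 0.489 -0.355
v -3.159 0.24 -0.599
v -2.79 0.071 -0.713
v -2.374 0.022 -0.671
v -2.005 0.103 -0.484
v -1.769 0.296 -0.193
v 3.442 0.341 -1.914
v 4.246 0.41 -1.848
v 3.594 -0.73 -2.652
v 4.398 -0.661 -2.586
v 3.955 -0.864 -1.94
v 3.861 -0.202 -1.483
v 3.979 -0.118 -3.017
v 3.885 0.544 -2.56
v 4.578 0.126 -2.53
v 4.563 -0.335 -1.864
v 3.277 0.015 -2.636
v 3.262 -0.446 -1.97
v 3.831 0.47 -1.816
v 4.009 -0.79 -2.684
v 3.749 -0.909 -2.304
v 4.221 -0.868 -2.265
v 3.605 0.11 -1.602
v 4.077 0.151 -1.563
v 3.906 -0.598 -1.617
v 3.763 -0.471 -2.937
v 4.235 -0.43 -2.898
v 3.619 0.548 -2.235
v 4.091 0.589 -2.196
v 3.934 0.278 -2.883
v 4.499 0.343 -2.178
v 4.588 -0.287 -2.612
v 4.341 0.032 -2.865
v 4.286 0.422 -2.597
v 4.49 0.072 -1.787
v 4.579 -0.558 -2.221
v 4.318 -0.677 -1.841
v 4.263 -0.287 -1.573
v 4.685 -0.095 -2.188
v 3.261 0.238 -2.279
v 3.35 -0.392 -2.713
v 3.577 -0.033 -2.927
v 3.522 0.357 -2.659
v 3.252 -0.033 -1.888
v 3.341 -0.663 -2.322
v 3.554 -0.742 -1.903
v 3.499 -0.352 -1.635
v 3.155 -0.225 -2.312
f 2 4 1
f 5 2 1
f 1 4 3
f 3 5 1
f 2 8 4
f 6 2 5
f 6 8 2
f 4 8 3
f 7 5 3
f 3 8 7
f 7 6 5
f 8 6 7
f 10 9 12
f 10 12 11
f 12 9 13
f 12 13 11
f 13 9 14
f 13 14 11
f 14 9 15
f 14 15 11
f 15 9 16
f 15 16 11
f 16 9 17
f 16 17 11
f 17 9 18
f 17 18 11
f 18 9 19
f 18 19 11
f 19 9 20
f 19 20 11
f 20 9 21
f 20 21 11
f 21 9 22
f 21 22 11
f 22 9 23
f 22 23 11
f 23 9 10
f 23 10 11
f 24 61 40
f 61 35 64
f 40 64 29
f 61 64 40
f 24 40 36
f 40 29 41
f 36 41 25
f 40 41 36
f 24 36 45
f 36 25 46
f 45 46 31
f 36 46 45
f 24 45 57
f 45 31 60
f 57 60 34
f 45 60 57
f 24 57 61
f 57 34 65
f 61 65 35
f 57 65 61
f 25 41 52
f 41 29 55
f 52 55 33
f 41 55 52
f 29 64 42
f 64 35 63
f 42 63 28
f 64 63 42
f 35 65 62
f 65 34 58
f 62 58 26
f 65 58 62
f 34 60 59
f 60 31 47
f 59 47 30
f 60 47 59
f 31 46 51
f 46 25 48
f 51 48 32
f 46 48 51
f 27 53 39
f 53 33 54
f 39 54 28
f 53 54 39
f 27 39 37
f 39 28 38
f 37 38 26
f 39 38 37
f 27 37 44
f 37 26 43
f 44 43 30
f 37 43 44
f 27 44 49
f 44 30 50
f 49 50 32
f 44 50 49
f 27 49 53
f 49 32 56
f 53 56 33
f 49 56 53
f 28 54 42
f 54 33 55
f 42 55 29
f 54 55 42
f 26 38 62
f 38 28 63
f 62 63 35
f 38 63 62
f 30 43 59
f 43 26 58
f 59 58 34
f 43 58 59
f 32 50 51
f 50 30 47
f 51 47 31
f 50 47 51
f 33 56 52
f 56 32 48
f 52 48 25
f 56 48 52

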